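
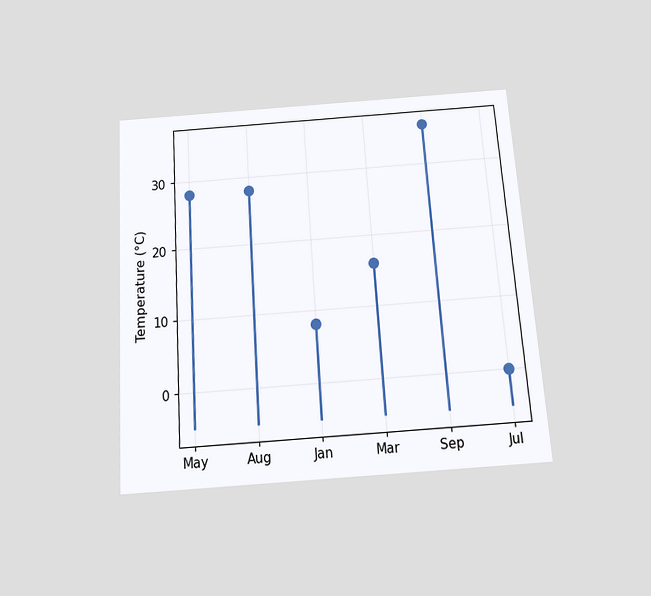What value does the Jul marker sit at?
0°C

The chart is tilted about 4° counter-clockwise and viewed slightly from below. The Jul marker sits at 0°C.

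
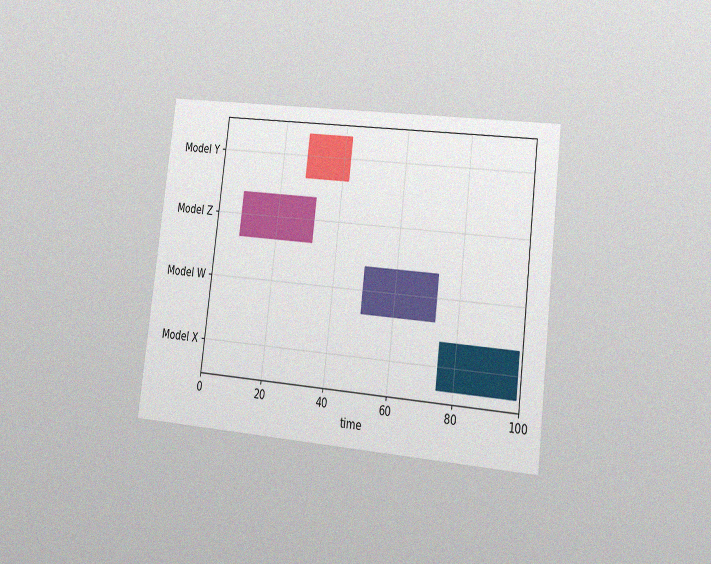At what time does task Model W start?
50

The chart is tilted about 7° clockwise and viewed slightly from the right, with some photo noise. The Model W bar begins at t=50.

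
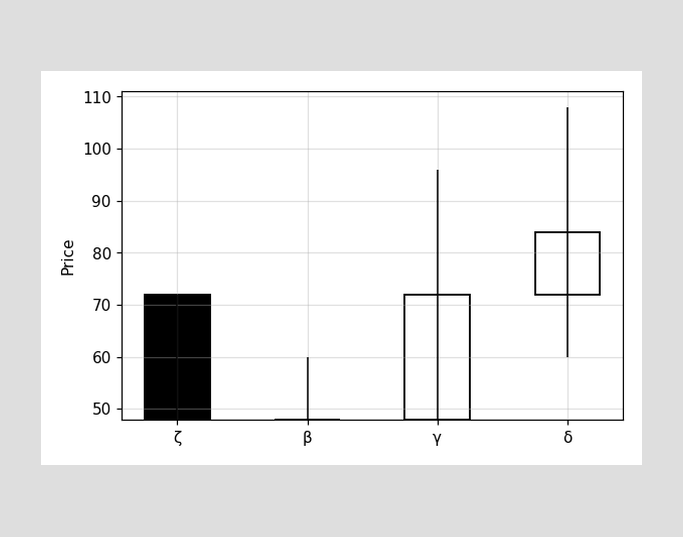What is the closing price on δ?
84

The δ candle closes at 84.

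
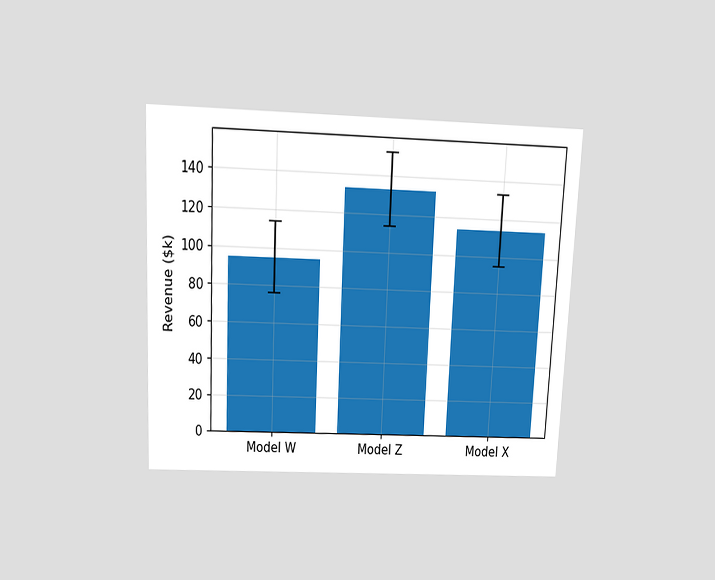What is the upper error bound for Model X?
The chart is tilted about 3° clockwise and viewed slightly from above. The Model X bar's upper whisker reaches $133k.

$133k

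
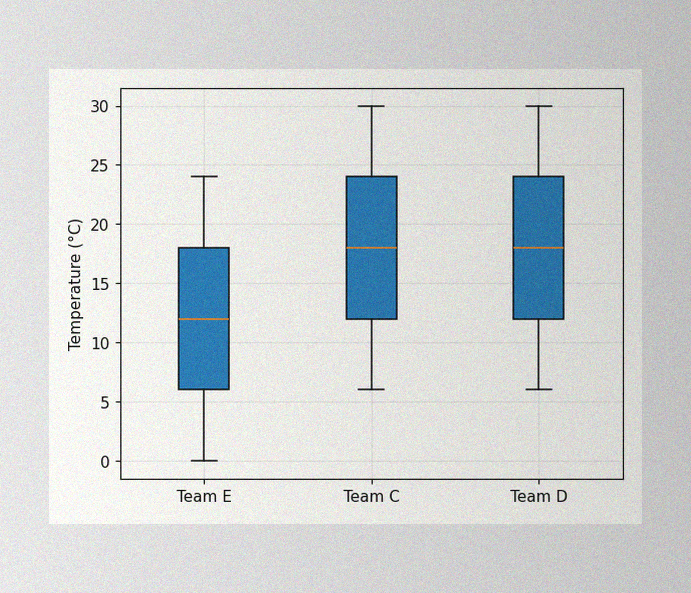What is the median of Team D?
The image has some photo noise and uneven lighting. The median line in the Team D box sits at 18°C.

18°C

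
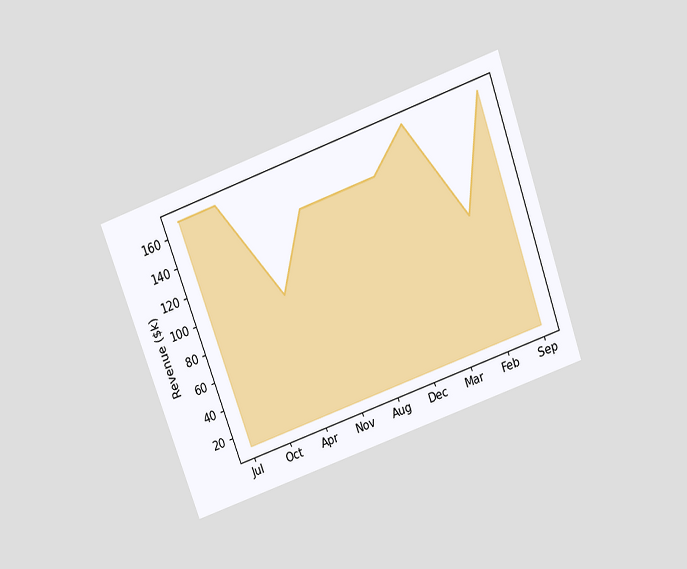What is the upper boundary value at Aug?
$144k

The chart is tilted about 20° counter-clockwise and viewed slightly from above. At Aug the upper boundary is at $144k.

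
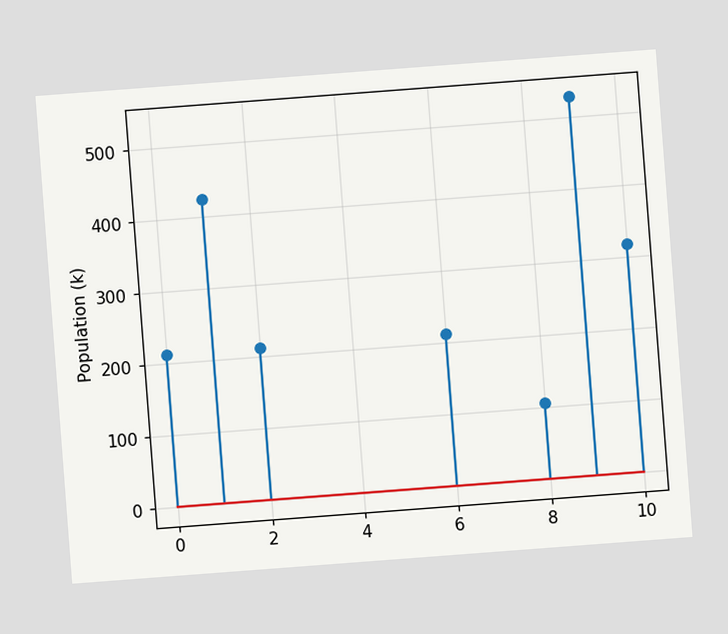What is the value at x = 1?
The chart is tilted about 4° counter-clockwise. The stem at x=1 reaches 424k.

424k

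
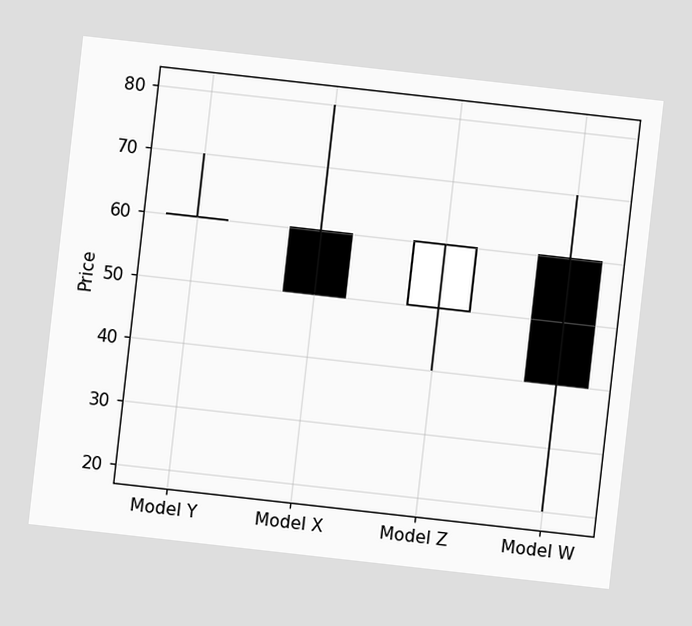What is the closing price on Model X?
50

The chart is tilted about 6° clockwise. The Model X candle closes at 50.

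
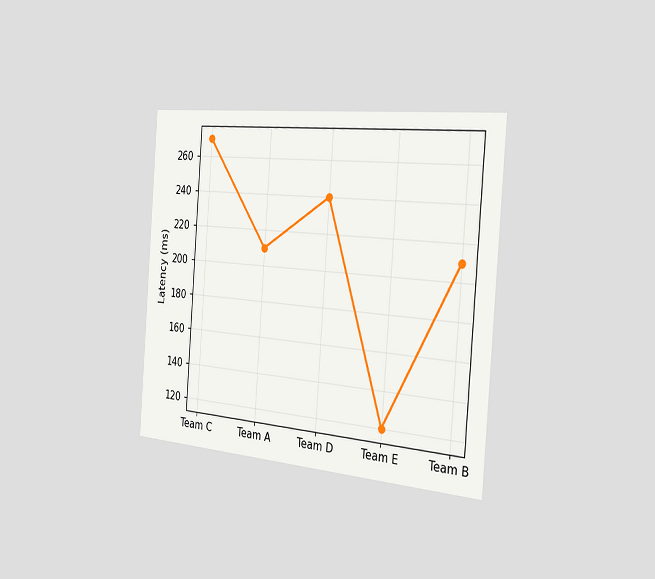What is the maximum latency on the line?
The chart is tilted about 4° clockwise and viewed slightly from the right. The highest point is at Team C, and reading across to the y-axis gives 270ms.

270ms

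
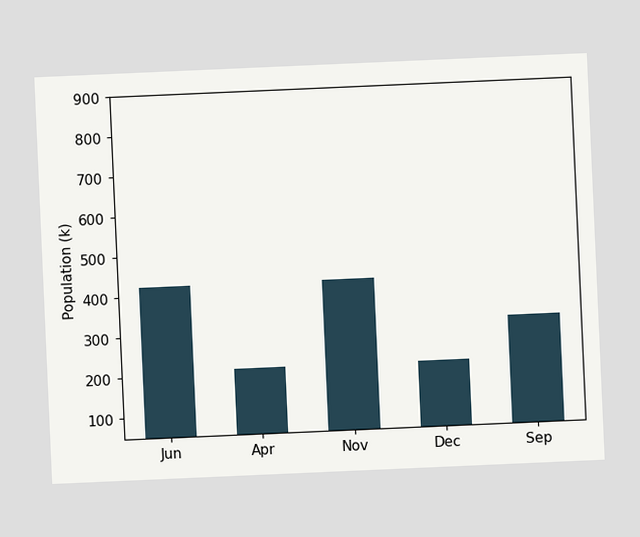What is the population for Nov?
The chart is tilted about 3° counter-clockwise. Reading along the chart's y-axis, the Nov bar reaches 424k.

424k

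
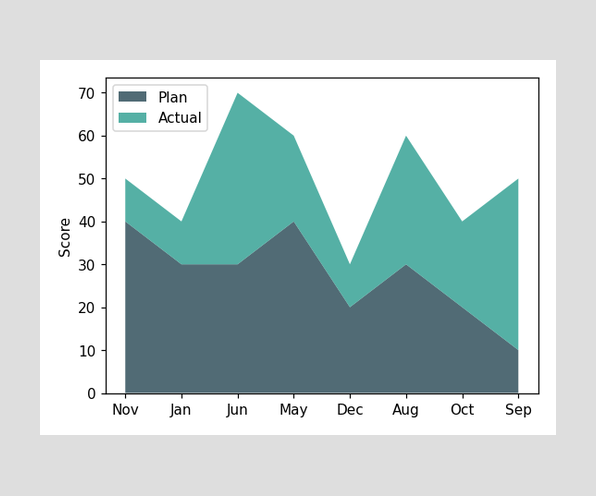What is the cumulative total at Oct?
40

The stacked total at Oct reaches 40.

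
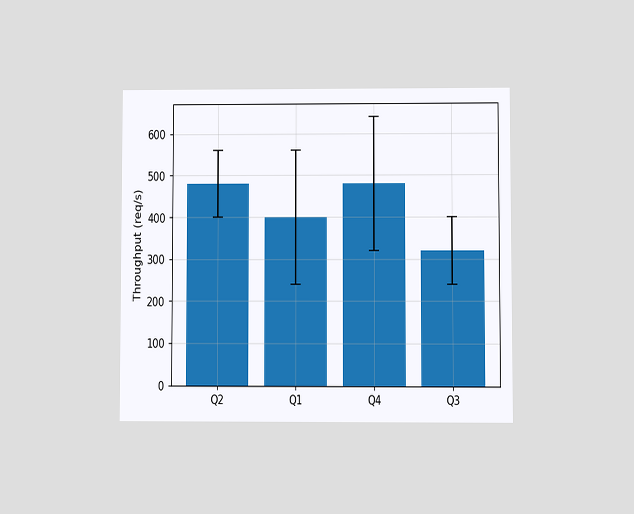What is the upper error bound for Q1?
The chart is viewed at a slight angle. The Q1 bar's upper whisker reaches 560req/s.

560req/s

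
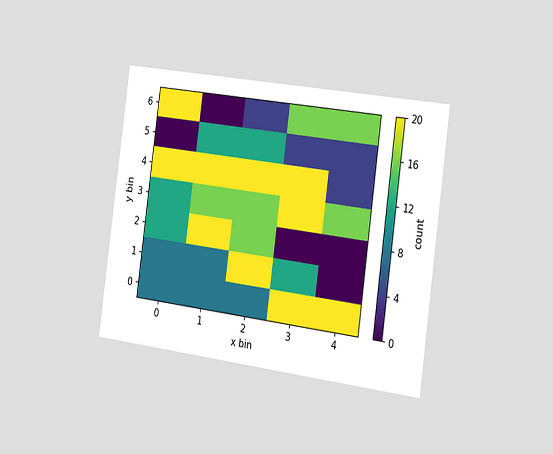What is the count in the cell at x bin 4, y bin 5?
4

The chart is tilted about 8° clockwise and viewed slightly from the right. Matching the cell (4, 5) against the colorbar gives 4.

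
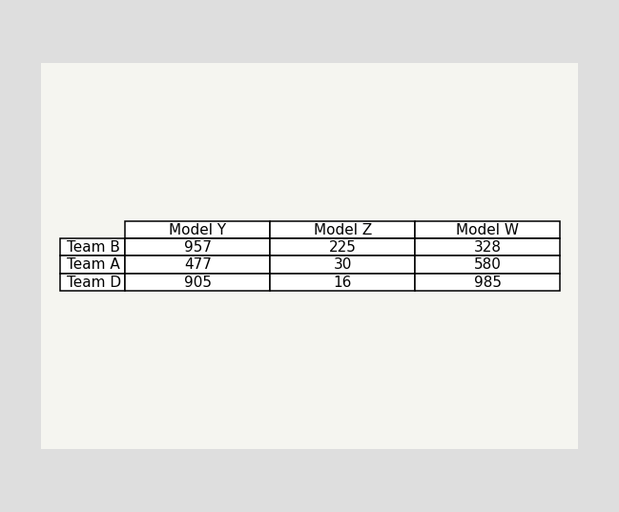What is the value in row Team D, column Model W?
985

The (Team D, Model W) cell reads 985.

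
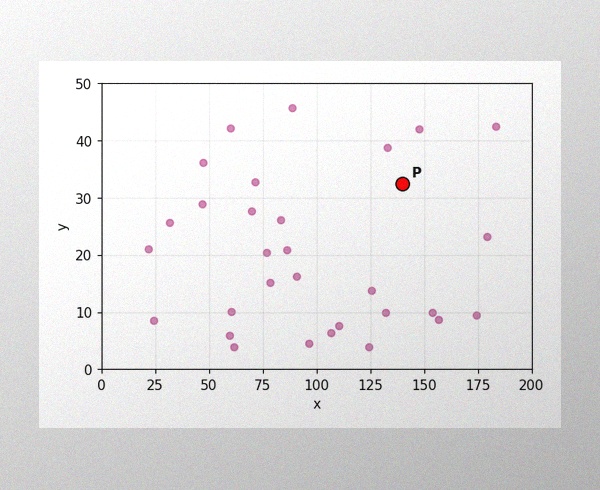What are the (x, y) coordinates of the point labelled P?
(140, 32.5)

The image has some photo noise and uneven lighting. Following the gridlines from P to each axis, P sits at (140, 32.5).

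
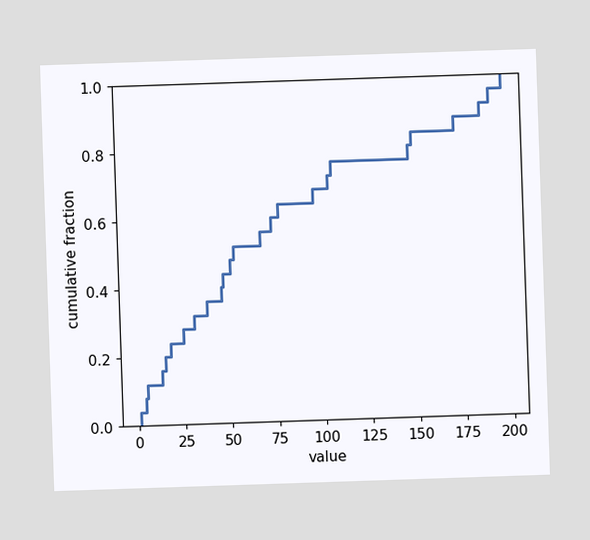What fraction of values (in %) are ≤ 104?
At x=104 the ECDF step is at 72%.

72%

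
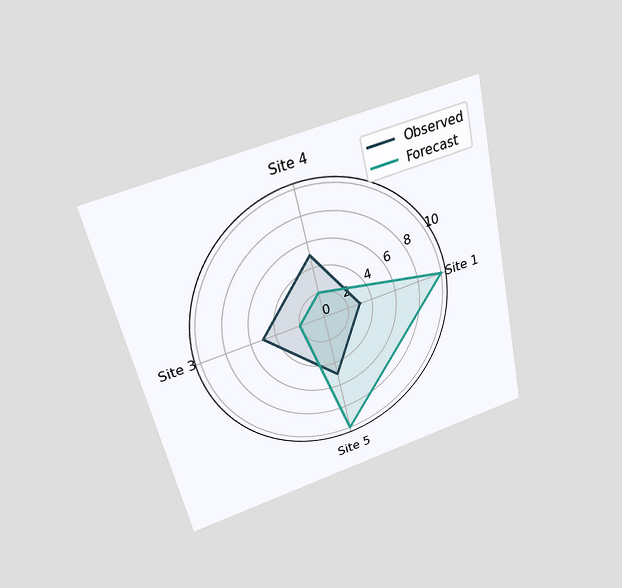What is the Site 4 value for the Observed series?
5

The chart is tilted about 13° counter-clockwise and viewed slightly from above. On the Site 4 axis, Observed reaches 5.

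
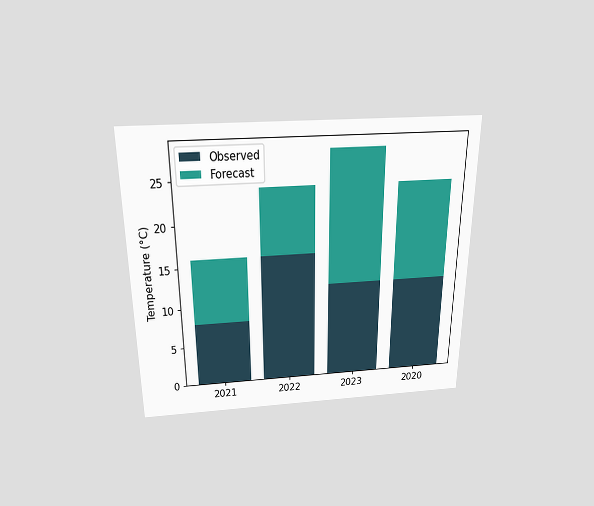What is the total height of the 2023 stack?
28°C

The chart is viewed slightly from above. The 2023 stack's top reaches 28°C on the y-axis.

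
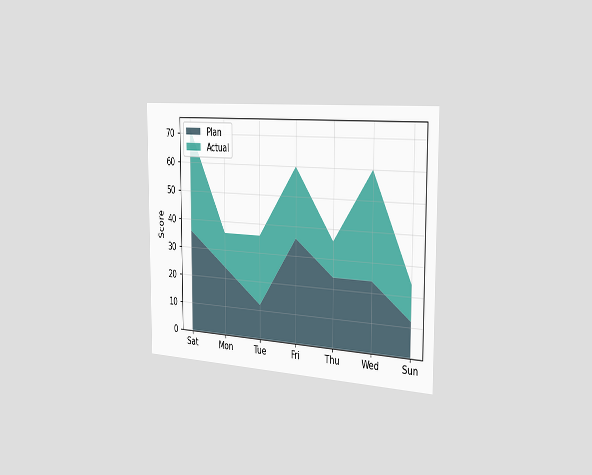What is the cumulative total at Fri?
The chart is viewed slightly from the right. The stacked total at Fri reaches 60.

60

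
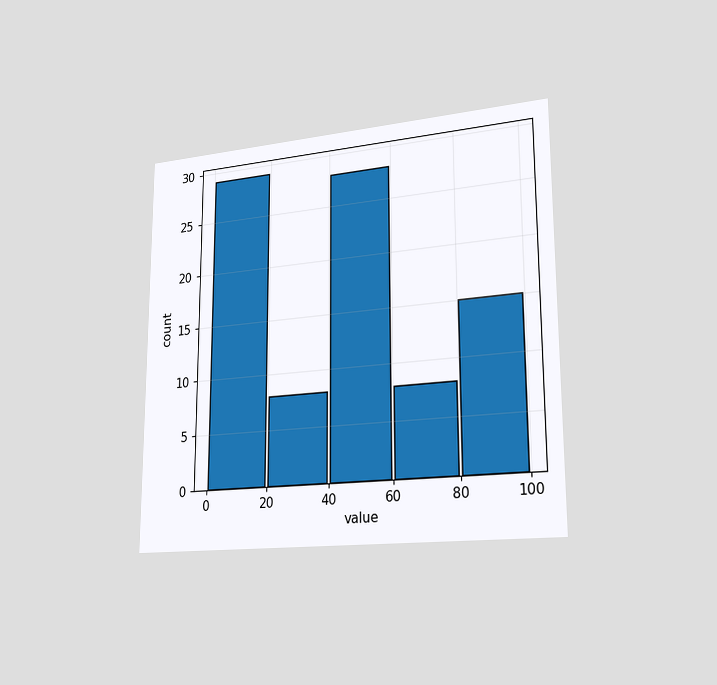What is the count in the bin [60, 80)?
The chart is viewed slightly from the right. The [60, 80) bin has height 8.

8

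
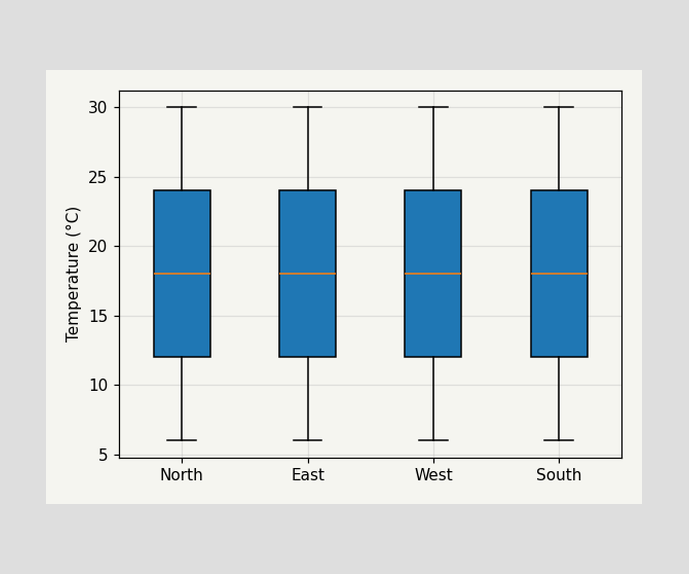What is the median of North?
18°C

The median line in the North box sits at 18°C.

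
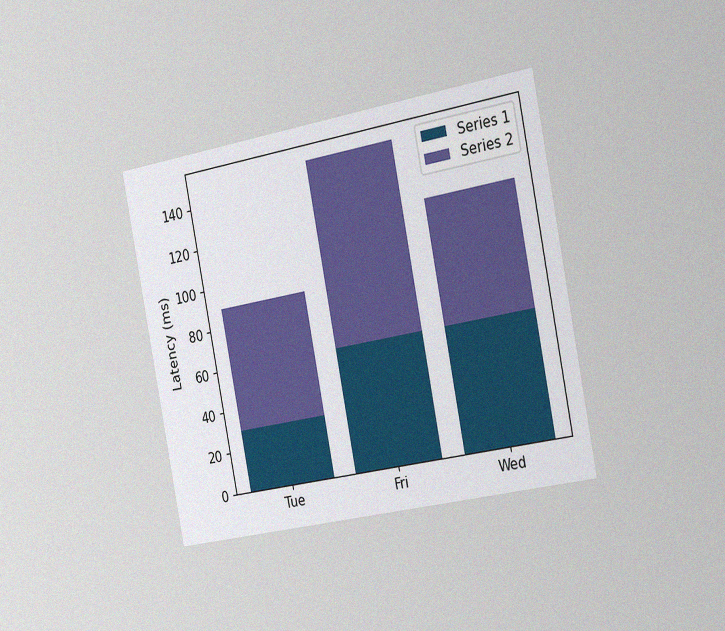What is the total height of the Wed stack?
The chart is tilted about 11° counter-clockwise and viewed slightly from the right, with some photo noise. The Wed stack's top reaches 120ms on the y-axis.

120ms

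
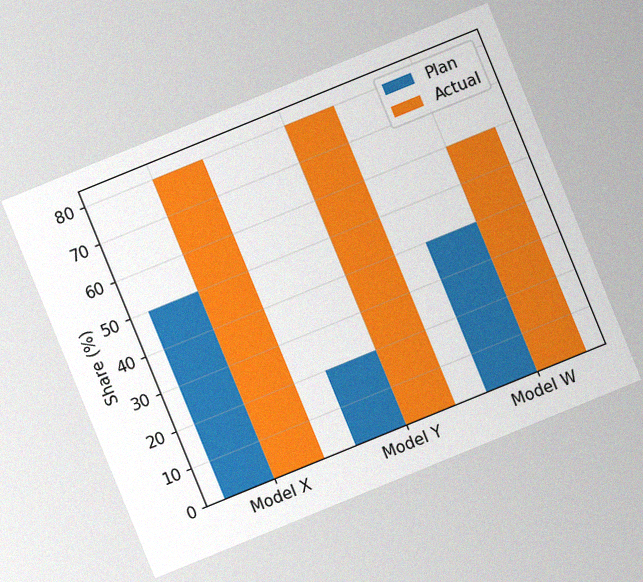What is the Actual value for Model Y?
The chart is tilted about 22° counter-clockwise, with some photo noise. The Actual bar at Model Y reaches 80% on the y-axis.

80%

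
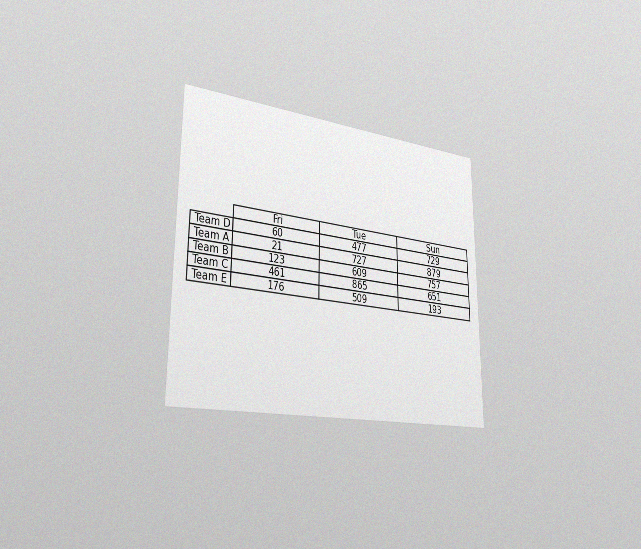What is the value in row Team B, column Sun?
The chart is viewed slightly from the left, with some photo noise. The (Team B, Sun) cell reads 757.

757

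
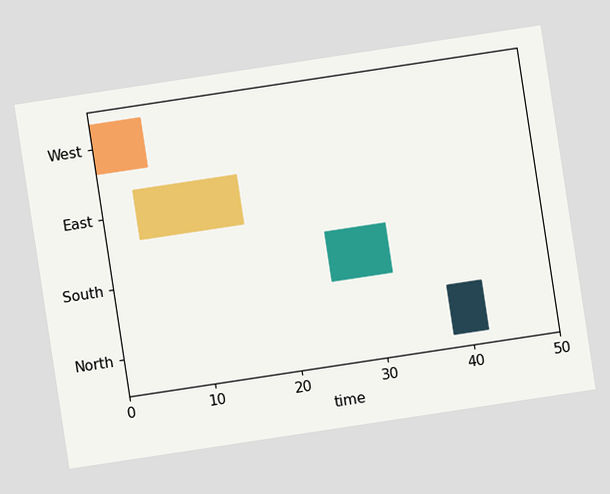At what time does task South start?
25

The chart is tilted about 9° counter-clockwise. The South bar begins at t=25.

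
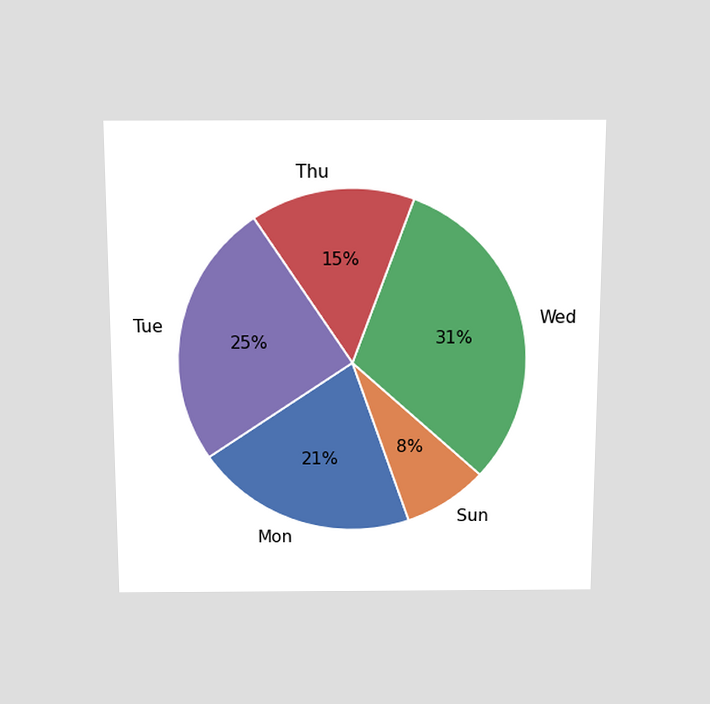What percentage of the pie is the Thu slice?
15%

The chart is viewed slightly from above. The Thu slice takes up 15% of the pie.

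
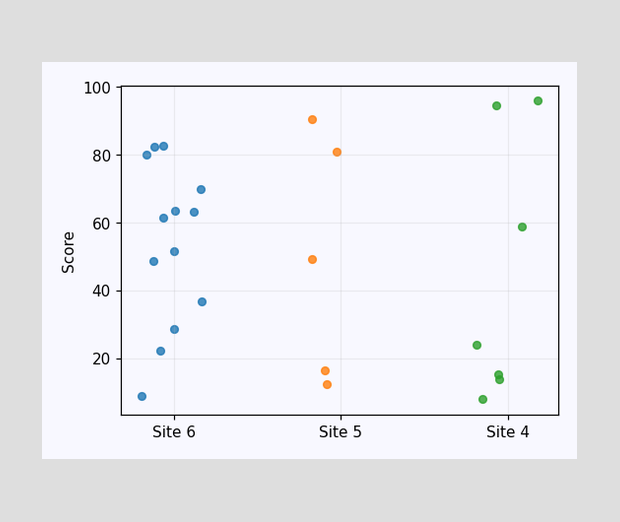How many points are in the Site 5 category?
5

Counting the markers in the Site 5 column gives 5.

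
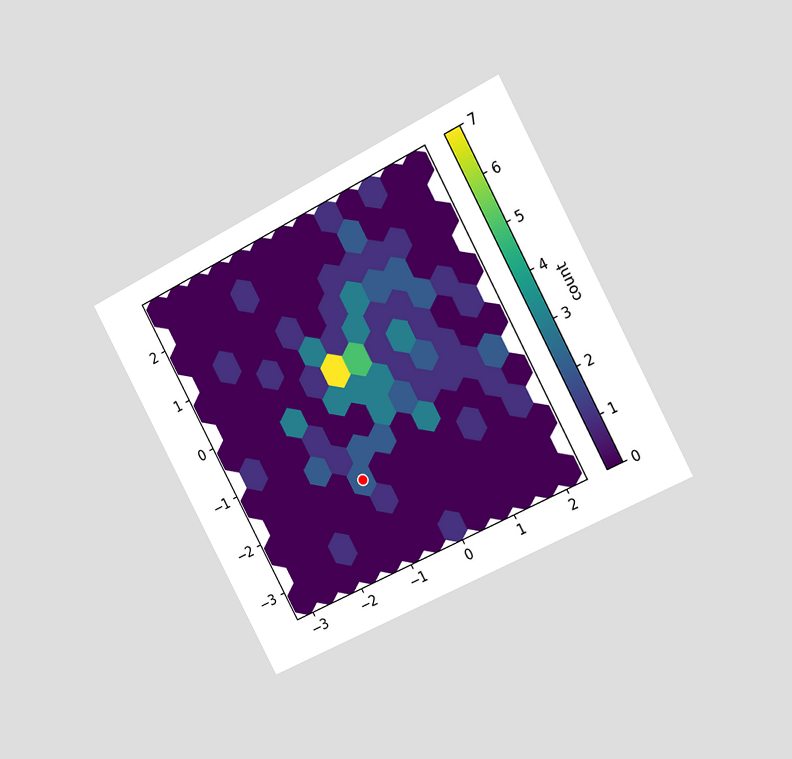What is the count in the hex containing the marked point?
The chart is tilted about 28° counter-clockwise and viewed slightly from the right. The marked hex reads 2 on the colorbar.

2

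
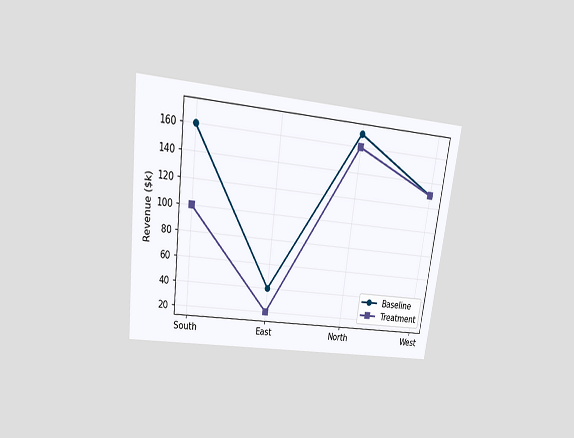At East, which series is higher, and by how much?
The chart is tilted about 7° clockwise and viewed slightly from above. At East, Baseline sits above the other line by $20k.

Baseline, by $20k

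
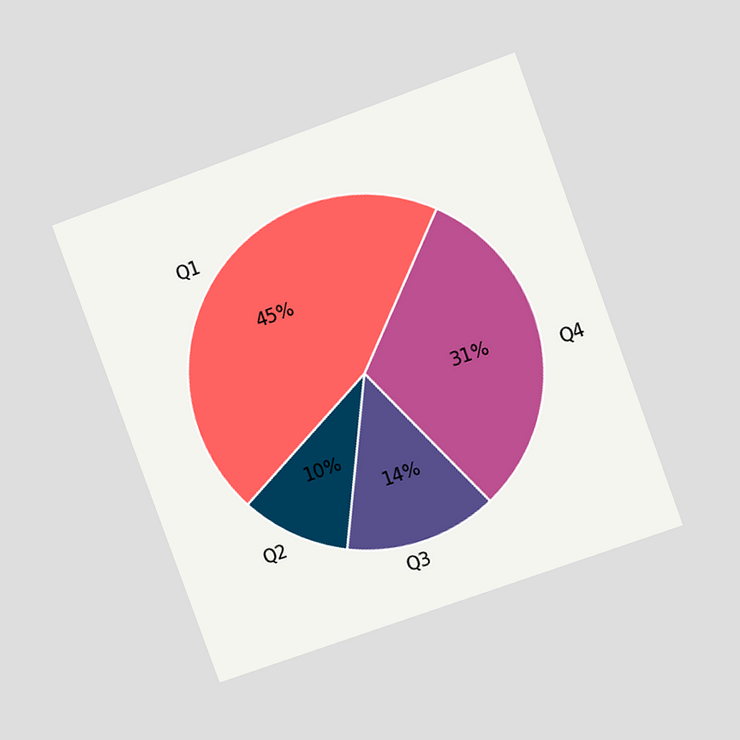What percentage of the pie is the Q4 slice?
31%

The chart is tilted about 20° counter-clockwise and viewed at a slight angle. The Q4 slice takes up 31% of the pie.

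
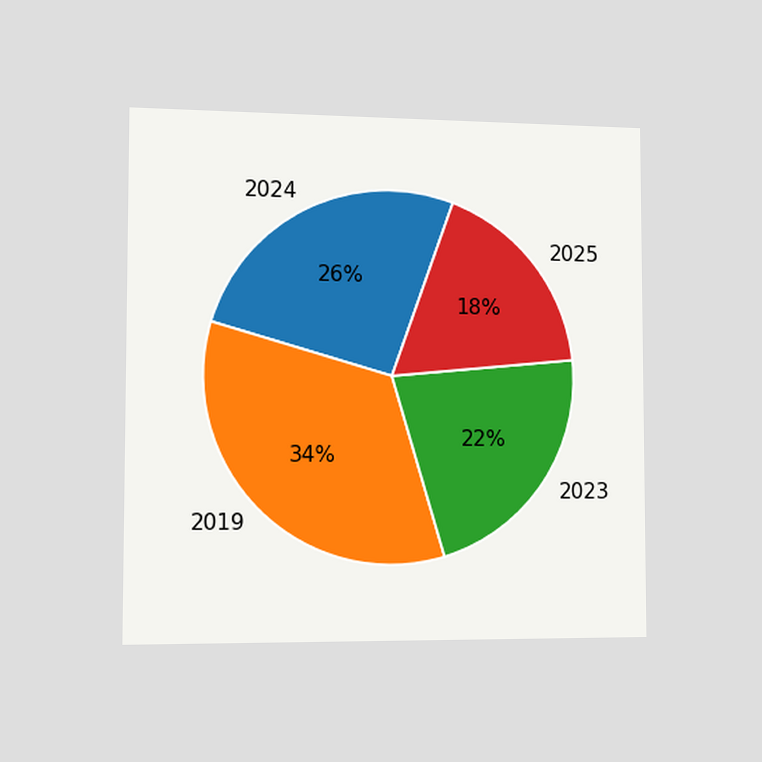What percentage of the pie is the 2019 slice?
34%

The chart is viewed slightly from the left. The 2019 slice takes up 34% of the pie.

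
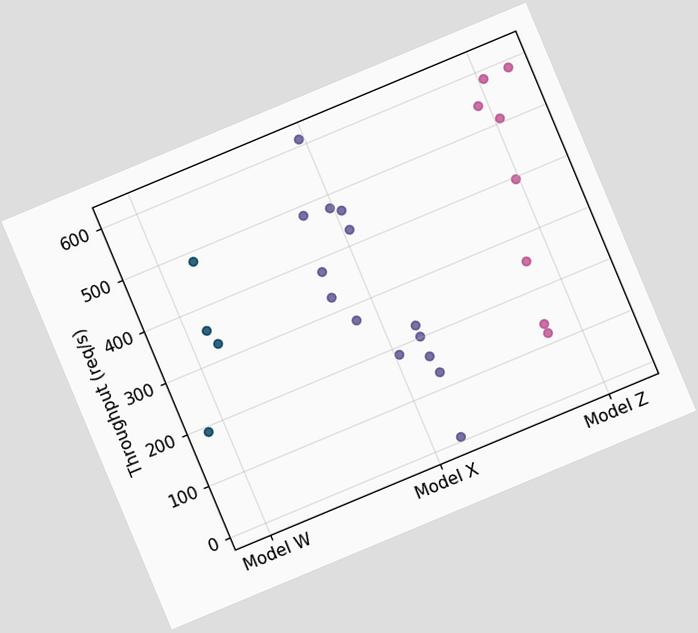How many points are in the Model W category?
The chart is tilted about 23° counter-clockwise. Counting the markers in the Model W column gives 4.

4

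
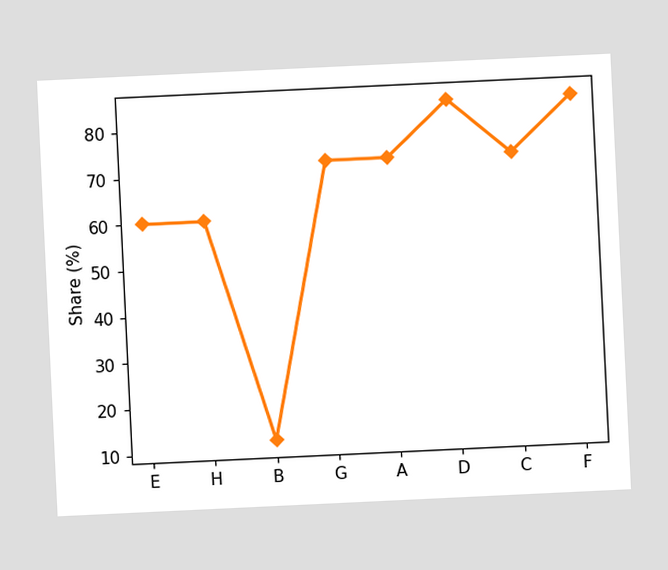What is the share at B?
The chart is tilted about 3° counter-clockwise. At B, the line is at 12%.

12%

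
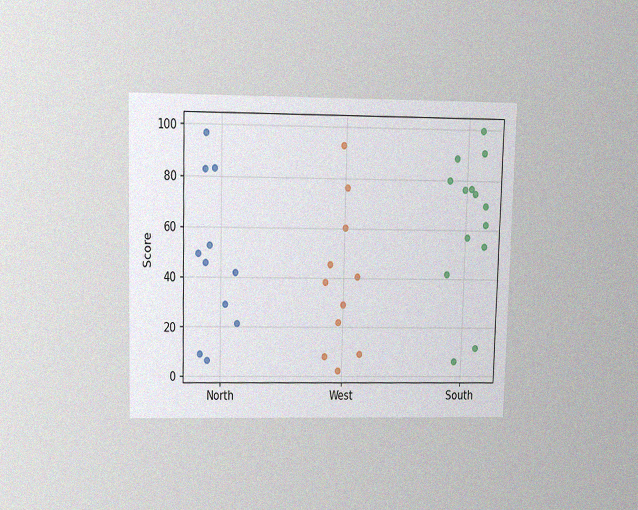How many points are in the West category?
11

The chart is viewed slightly from above, with some photo noise. Counting the markers in the West column gives 11.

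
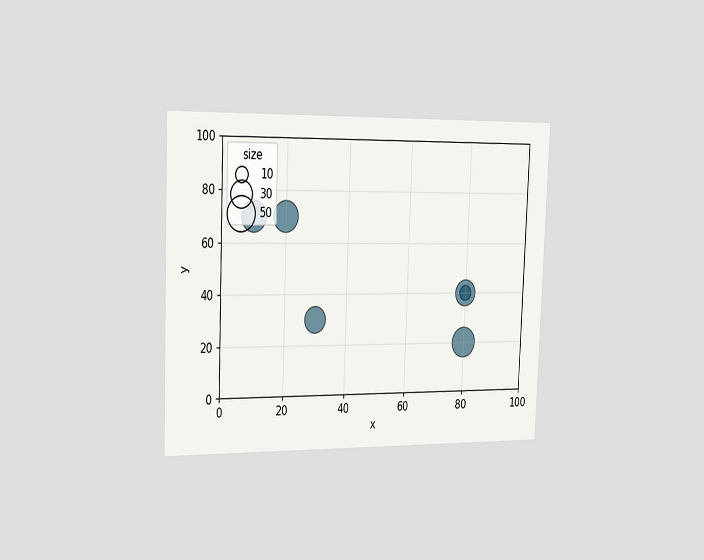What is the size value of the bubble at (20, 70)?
40

The chart is tilted about 2° clockwise and viewed slightly from the left. Matching the bubble at (20, 70) against the size legend gives 40.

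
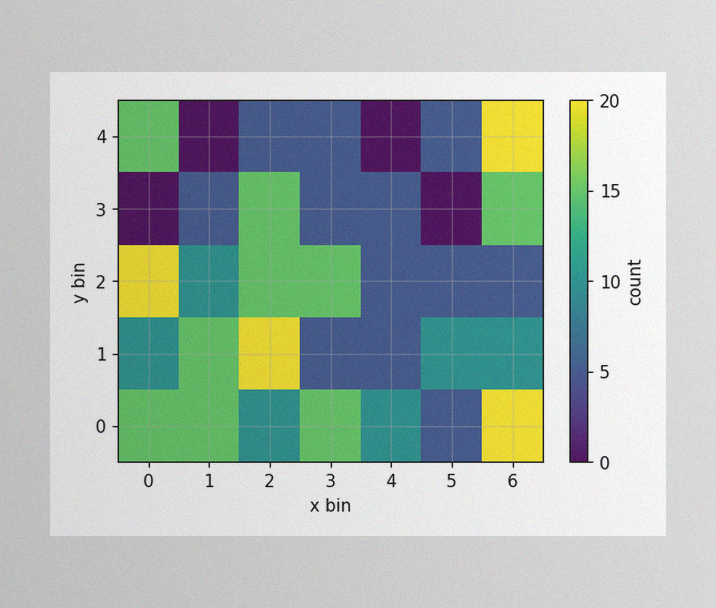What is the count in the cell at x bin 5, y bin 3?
The image has some photo noise and uneven lighting. Matching the cell (5, 3) against the colorbar gives 0.

0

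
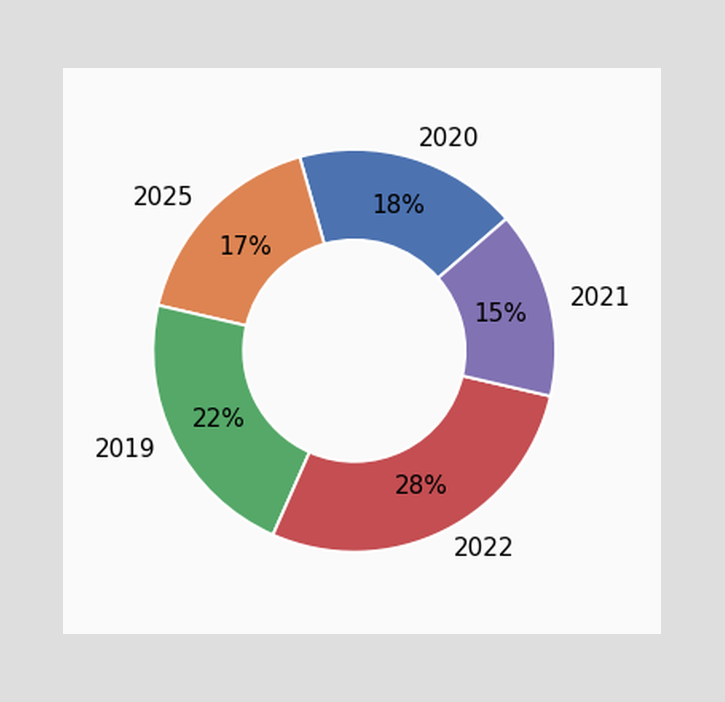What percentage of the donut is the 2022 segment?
The 2022 segment takes up 28% of the ring.

28%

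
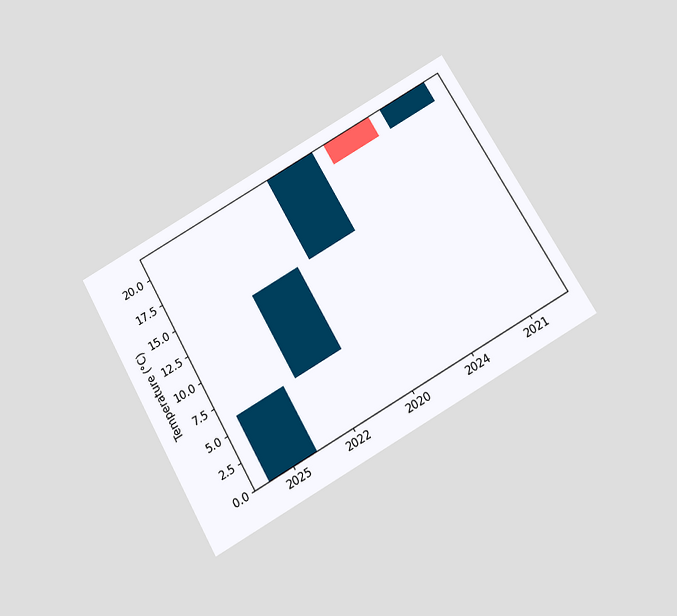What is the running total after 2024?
The chart is tilted about 29° counter-clockwise and viewed slightly from below. After 2024 the running total reaches 20°C.

20°C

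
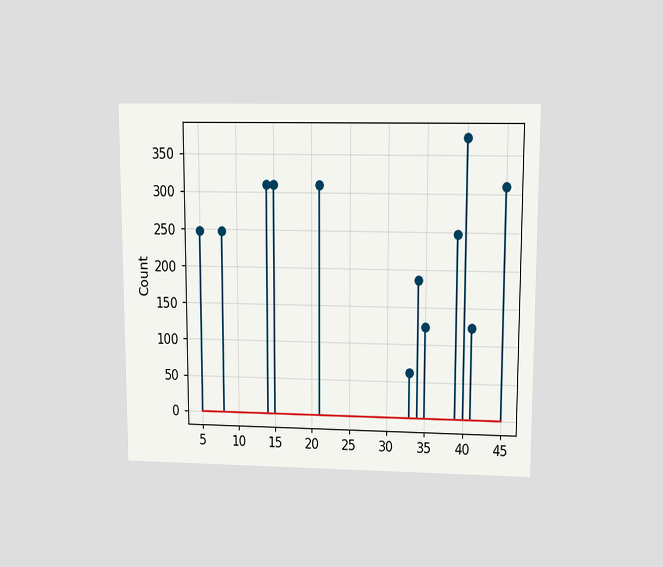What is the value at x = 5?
The chart is viewed at a slight angle. The stem at x=5 reaches 248.

248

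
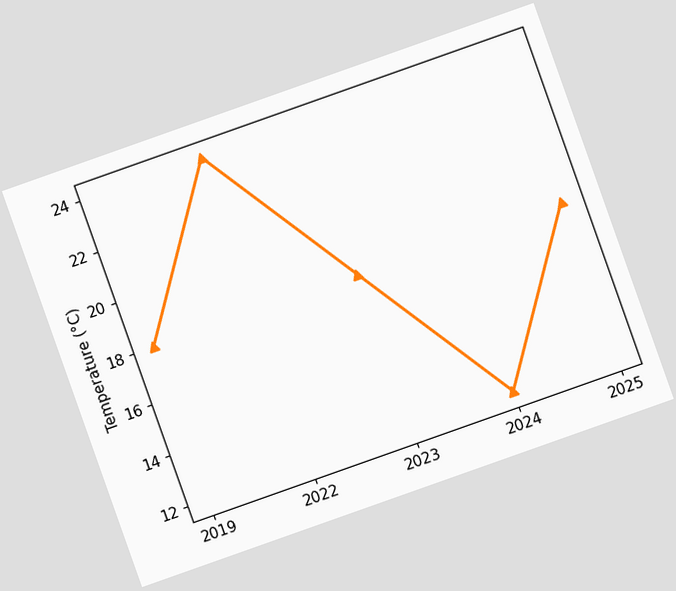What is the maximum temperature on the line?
The chart is tilted about 20° counter-clockwise. The highest point is at 2022, and reading across to the y-axis gives 24°C.

24°C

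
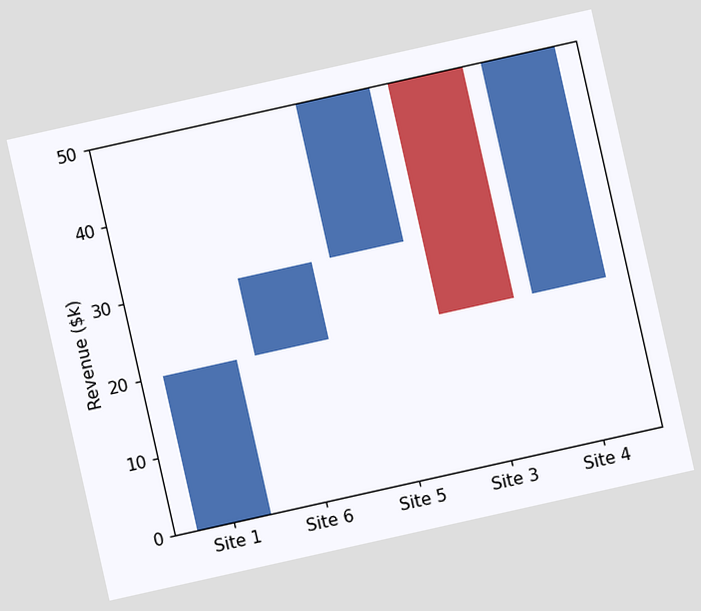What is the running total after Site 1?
$20k

The chart is tilted about 13° counter-clockwise. After Site 1 the running total reaches $20k.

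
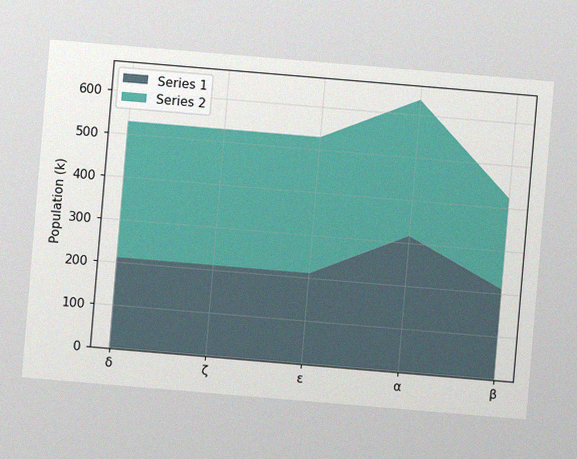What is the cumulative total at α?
The chart is tilted about 5° clockwise, with some photo noise. The stacked total at α reaches 636k.

636k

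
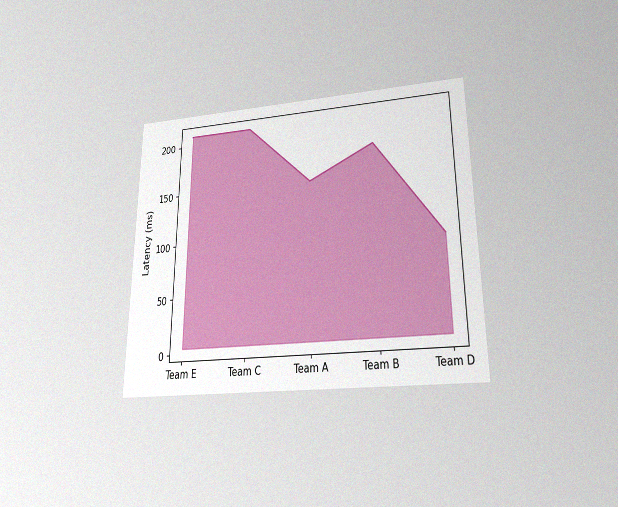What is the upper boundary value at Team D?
The chart is viewed slightly from below, with some photo noise. At Team D the upper boundary is at 90ms.

90ms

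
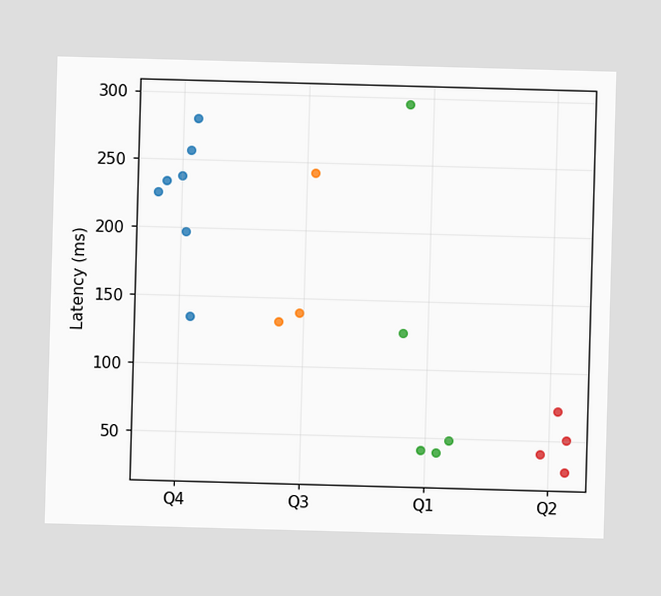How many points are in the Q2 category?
4

Counting the markers in the Q2 column gives 4.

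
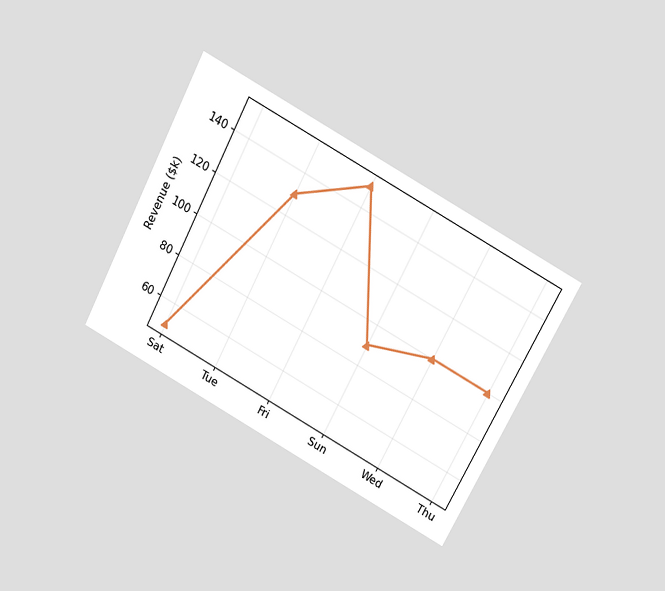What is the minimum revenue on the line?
$50k

The chart is tilted about 28° clockwise and viewed slightly from above. The lowest point is at Sat, and reading across to the y-axis gives $50k.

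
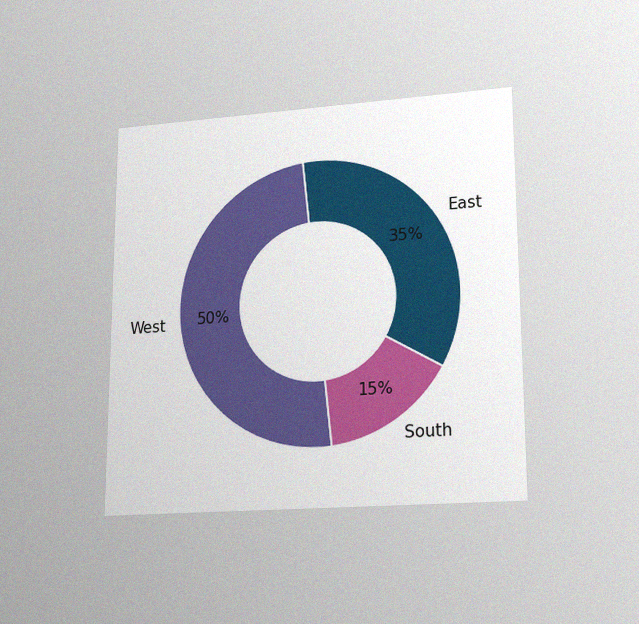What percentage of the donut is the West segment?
50%

The chart is viewed at a slight angle, with some photo noise. The West segment takes up 50% of the ring.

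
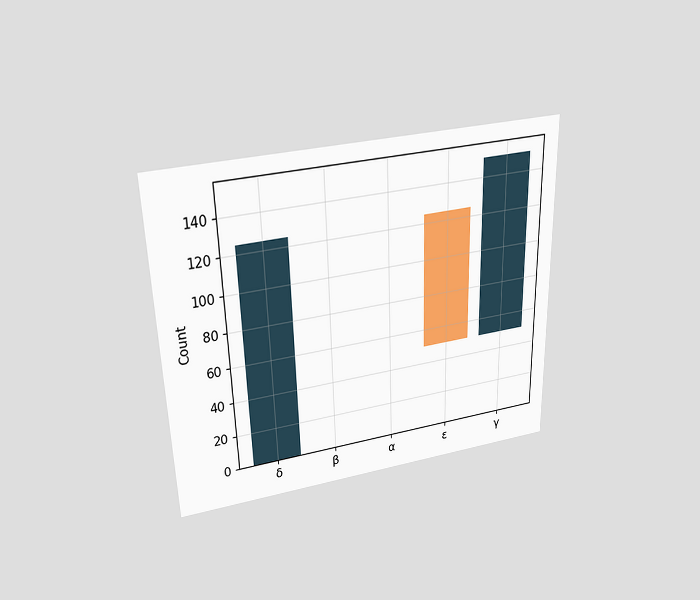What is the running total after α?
The chart is viewed slightly from above. After α the running total reaches 125.

125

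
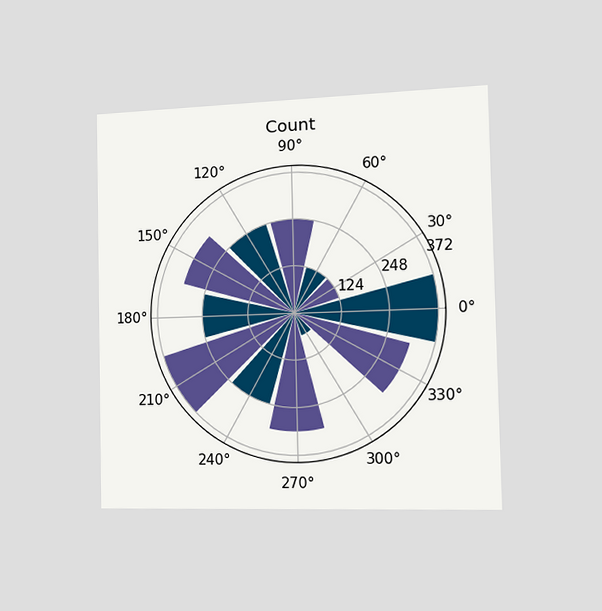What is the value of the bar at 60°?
The chart is viewed slightly from the right. The bar at 60° reaches 124 on the radial axis.

124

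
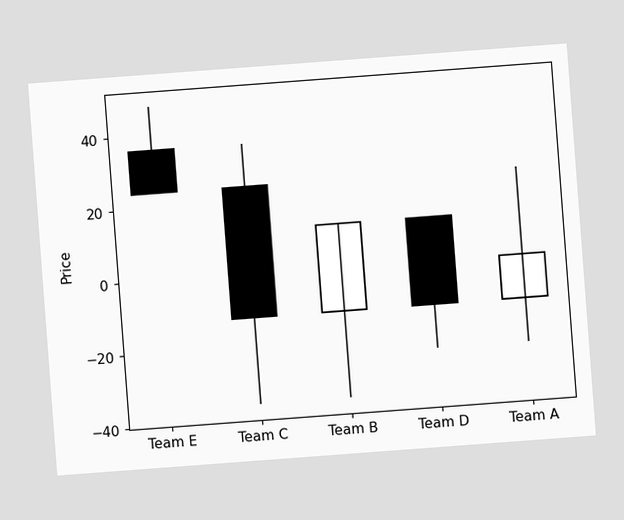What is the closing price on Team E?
24

The chart is tilted about 4° counter-clockwise. The Team E candle closes at 24.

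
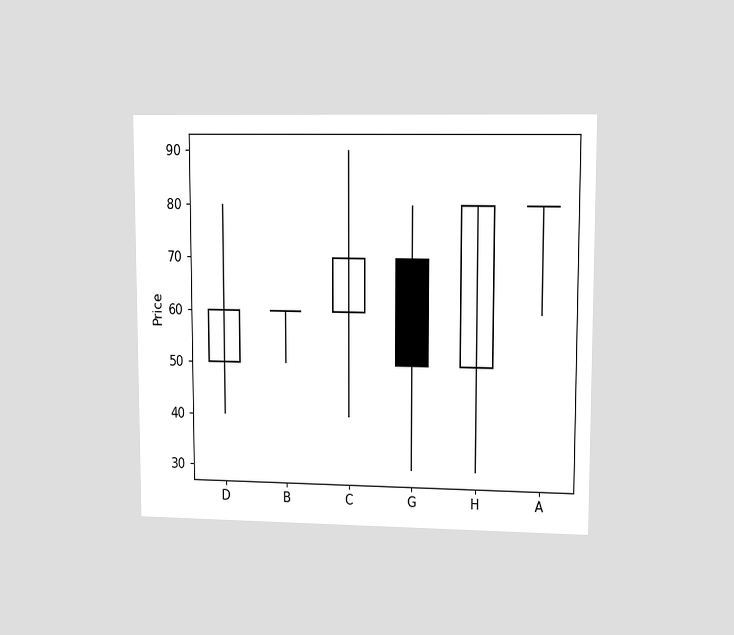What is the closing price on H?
80

The chart is viewed at a slight angle. The H candle closes at 80.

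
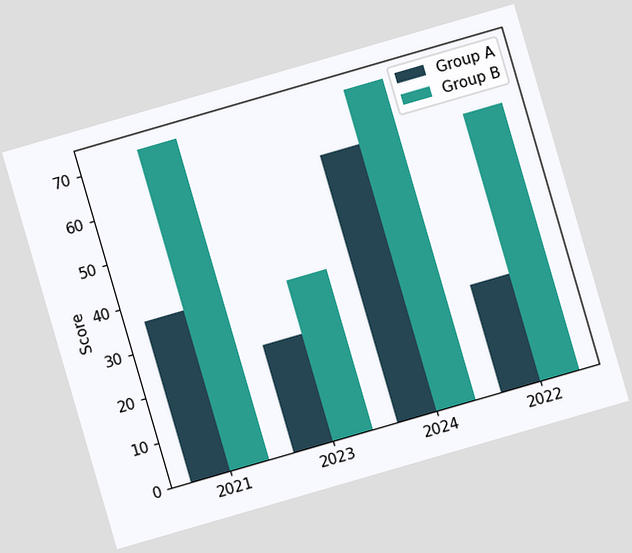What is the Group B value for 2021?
72

The chart is tilted about 16° counter-clockwise. The Group B bar at 2021 reaches 72 on the y-axis.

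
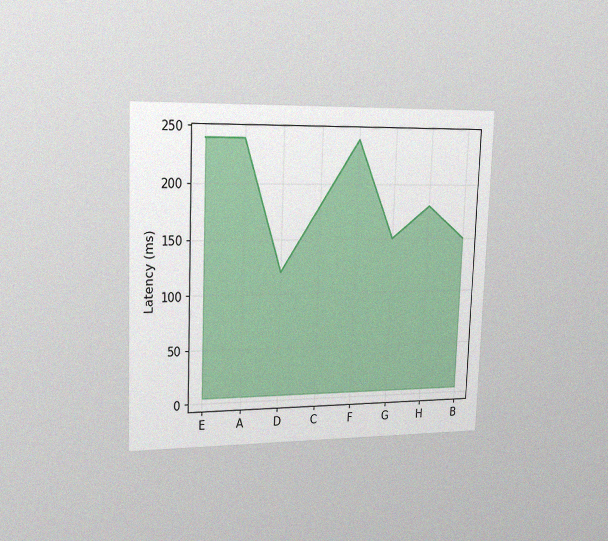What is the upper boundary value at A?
The chart is tilted about 2° clockwise and viewed slightly from the left, with some photo noise. At A the upper boundary is at 240ms.

240ms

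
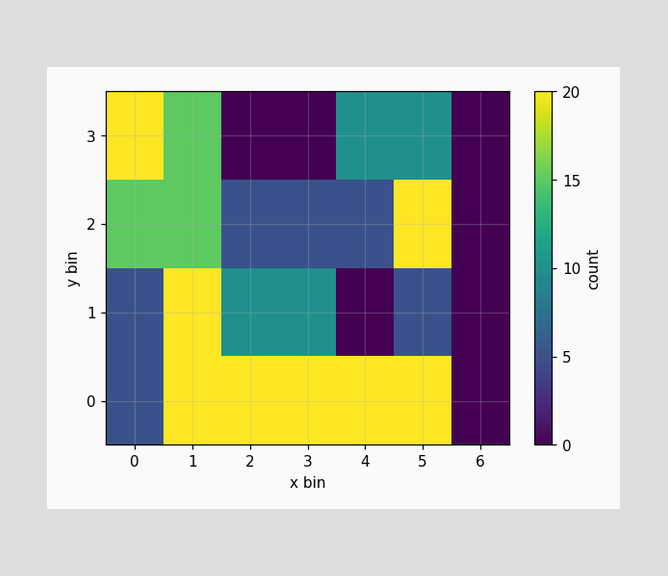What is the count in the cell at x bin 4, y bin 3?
Matching the cell (4, 3) against the colorbar gives 10.

10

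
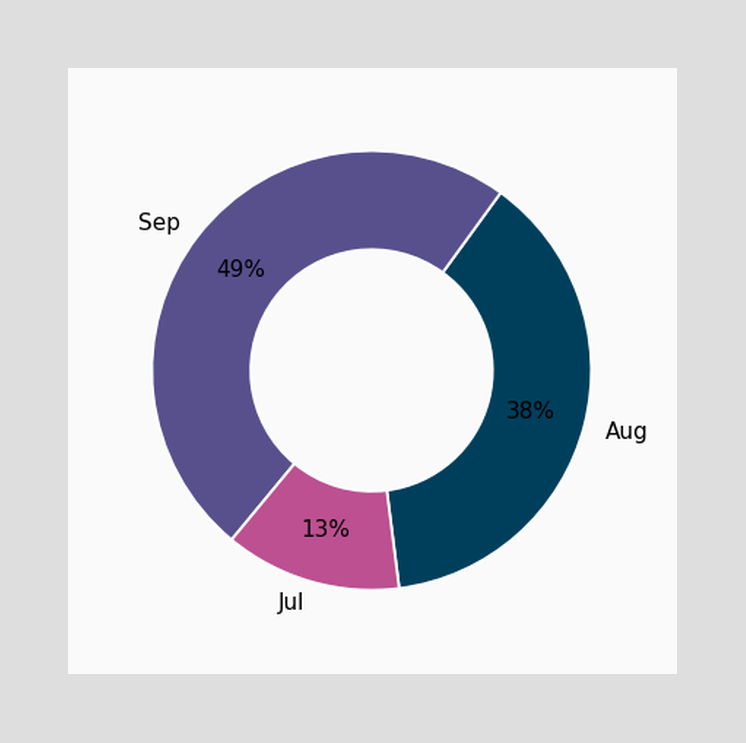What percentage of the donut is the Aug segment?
38%

The Aug segment takes up 38% of the ring.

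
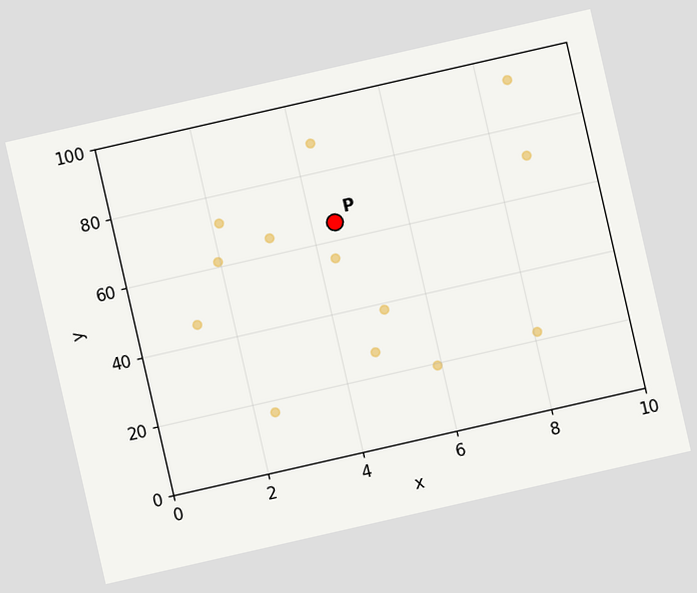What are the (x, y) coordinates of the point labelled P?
The chart is tilted about 13° counter-clockwise. Following the gridlines from P to each axis, P sits at (4.5, 65).

(4.5, 65)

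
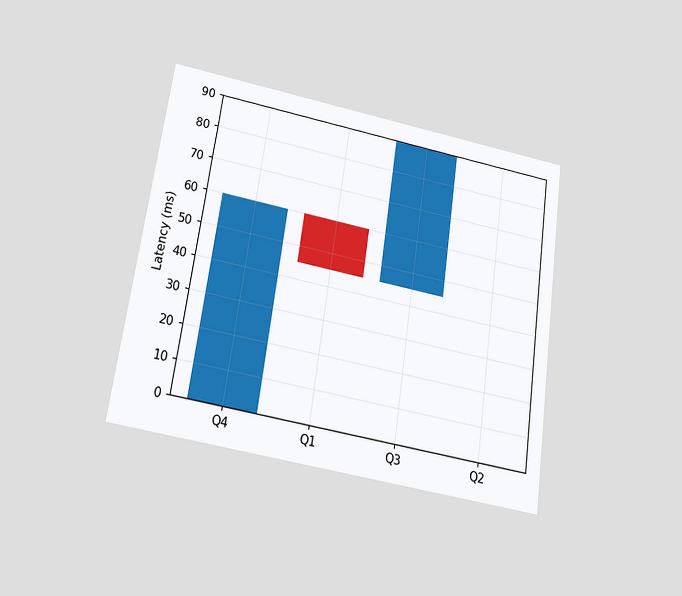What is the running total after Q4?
The chart is tilted about 8° clockwise and viewed slightly from below. After Q4 the running total reaches 60ms.

60ms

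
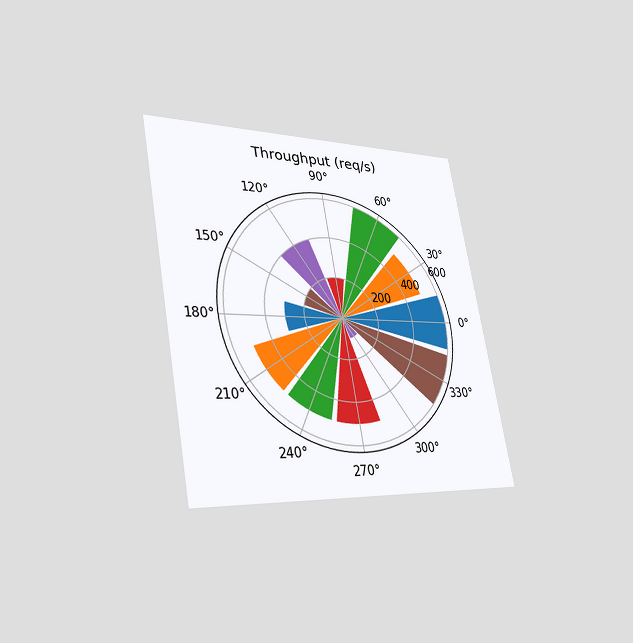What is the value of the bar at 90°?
200req/s

The chart is tilted about 10° counter-clockwise and viewed slightly from the left. The bar at 90° reaches 200req/s on the radial axis.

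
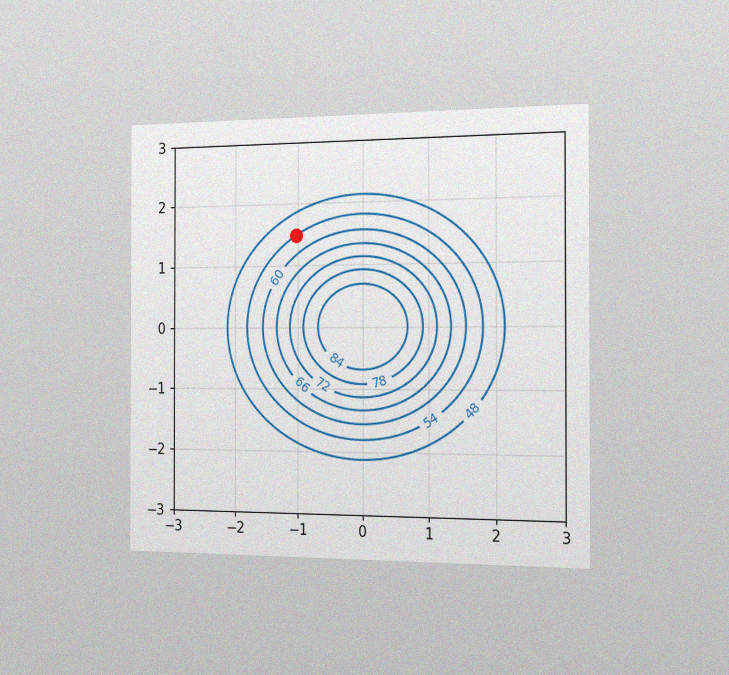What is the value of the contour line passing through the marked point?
The chart is viewed slightly from the right, with some photo noise. The marked point sits on the contour labelled 54.

54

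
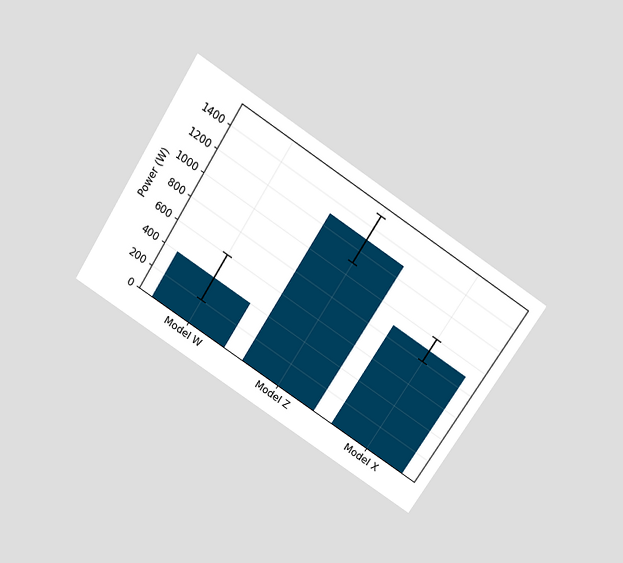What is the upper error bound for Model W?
The chart is tilted about 33° clockwise and viewed slightly from above. The Model W bar's upper whisker reaches 600W.

600W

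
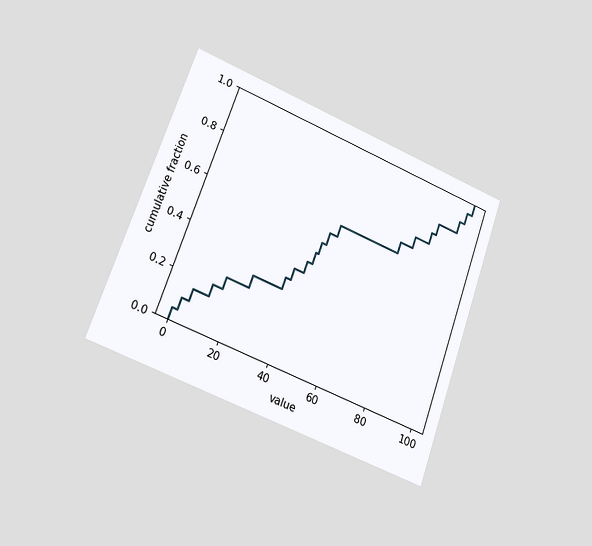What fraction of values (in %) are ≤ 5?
15%

The chart is tilted about 20° clockwise and viewed slightly from the left. At x=5 the ECDF step is at 15%.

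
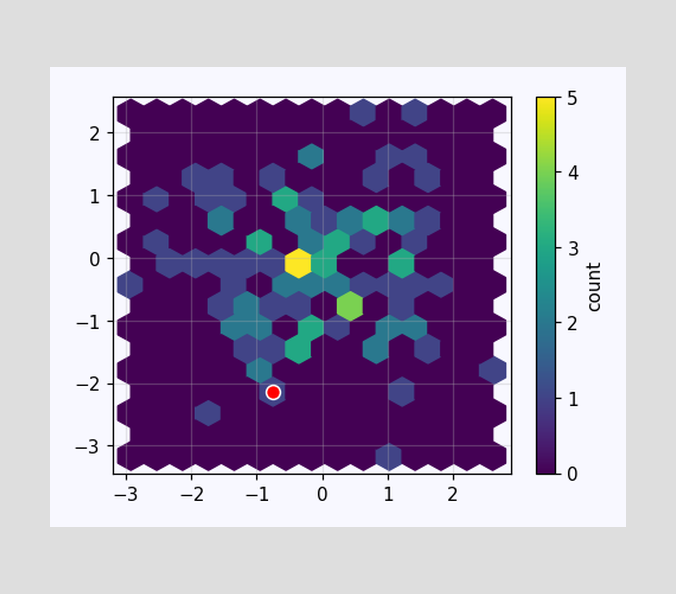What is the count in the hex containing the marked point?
The marked hex reads 1 on the colorbar.

1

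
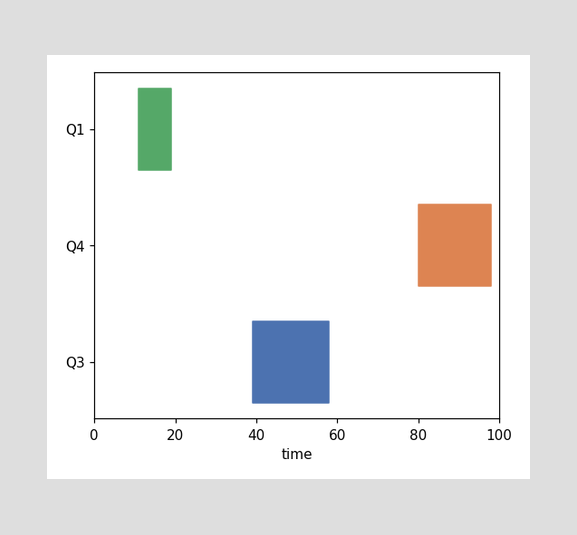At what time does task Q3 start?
The Q3 bar begins at t=39.

39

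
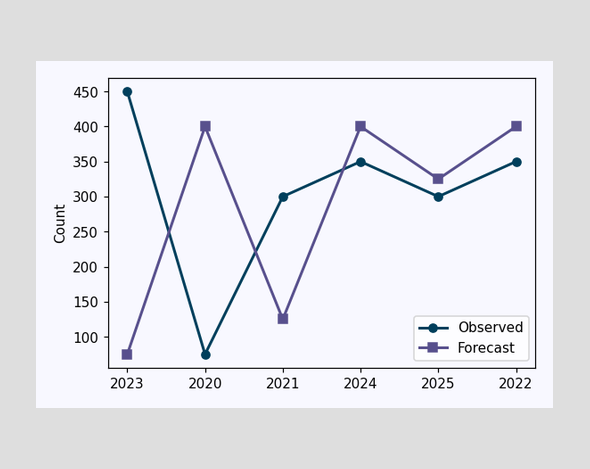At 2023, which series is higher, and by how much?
At 2023, Observed sits above the other line by 375.

Observed, by 375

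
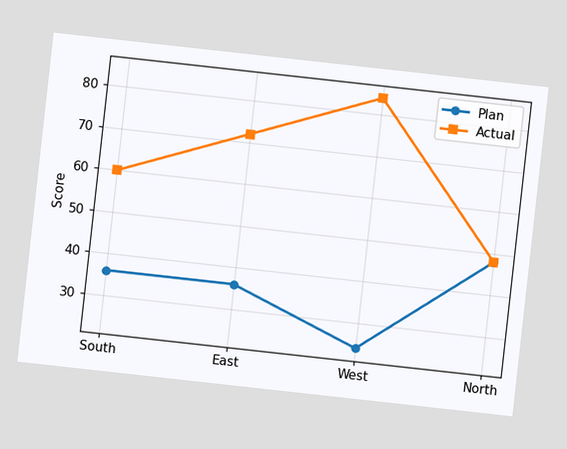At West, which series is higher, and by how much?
The chart is tilted about 6° clockwise. At West, Actual sits above the other line by 60.

Actual, by 60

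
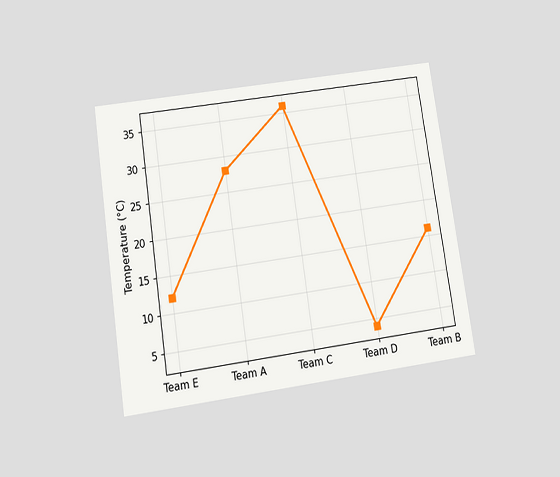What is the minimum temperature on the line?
The chart is tilted about 8° counter-clockwise and viewed slightly from below. The lowest point is at Team D, and reading across to the y-axis gives 4°C.

4°C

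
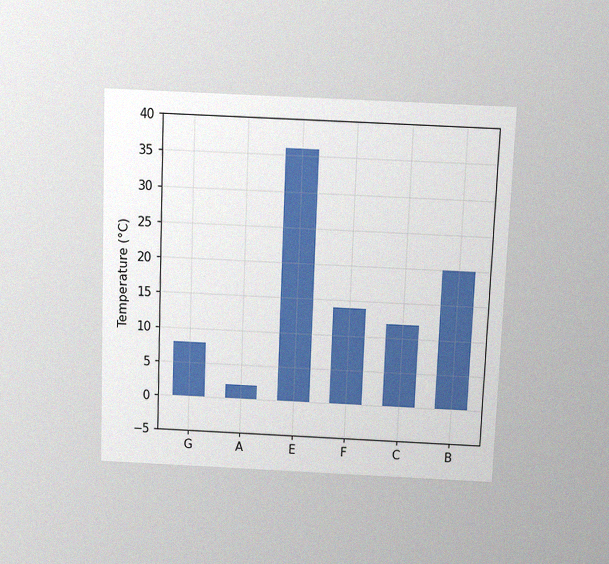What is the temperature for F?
14°C

The chart is tilted about 2° clockwise and viewed slightly from above, with some photo noise. Reading along the chart's y-axis, the F bar reaches 14°C.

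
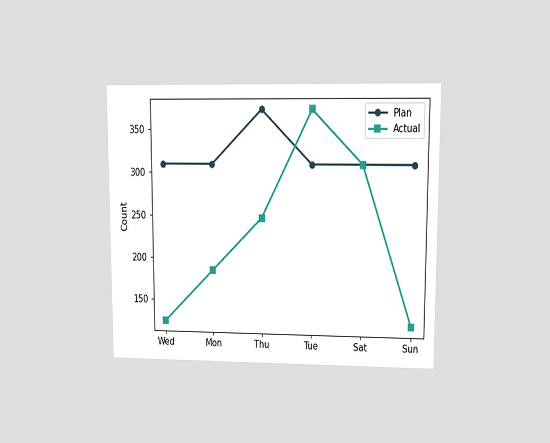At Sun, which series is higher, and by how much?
Plan, by 186

The chart is viewed at a slight angle. At Sun, Plan sits above the other line by 186.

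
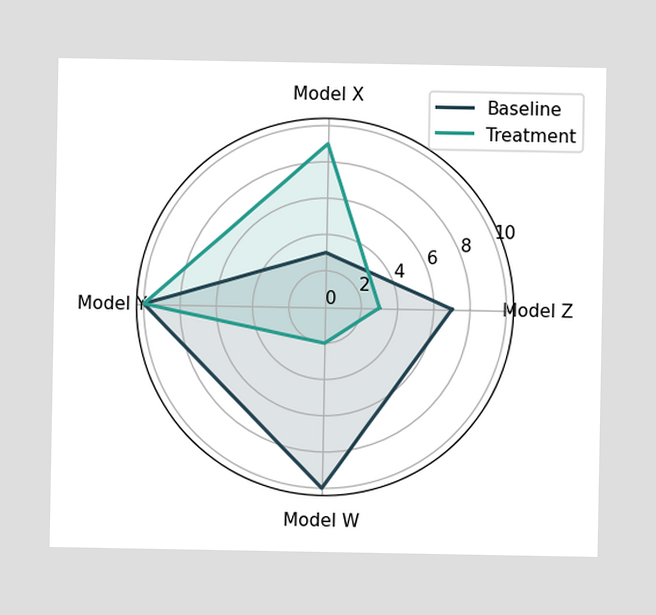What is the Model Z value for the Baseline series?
On the Model Z axis, Baseline reaches 7.

7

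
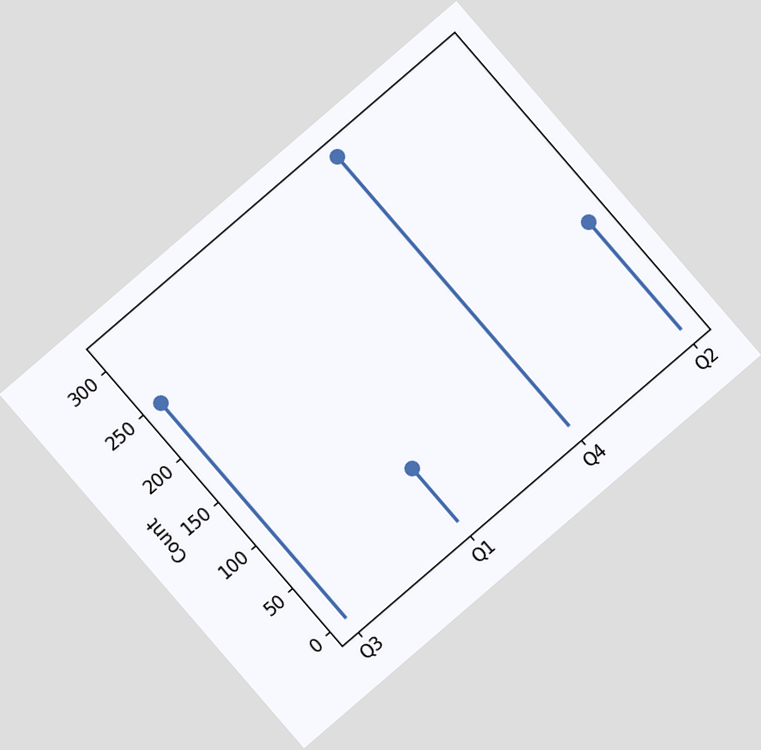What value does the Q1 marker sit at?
62

The chart is tilted about 41° counter-clockwise. The Q1 marker sits at 62.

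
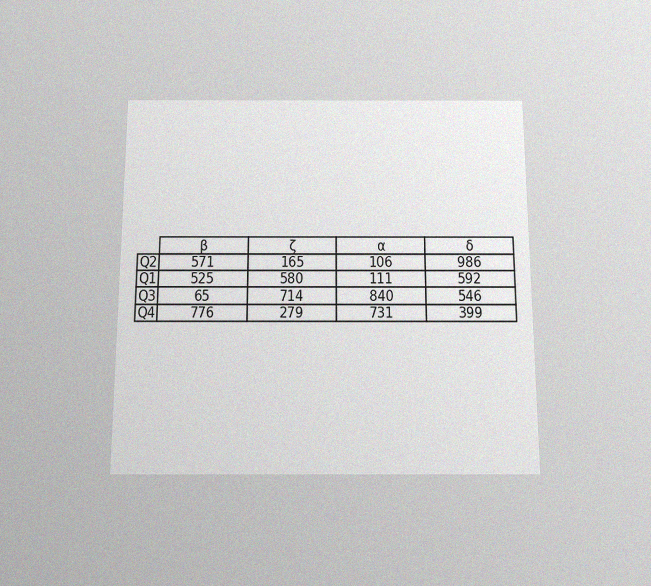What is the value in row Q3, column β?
65

The chart is viewed slightly from below, with some photo noise. The (Q3, β) cell reads 65.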